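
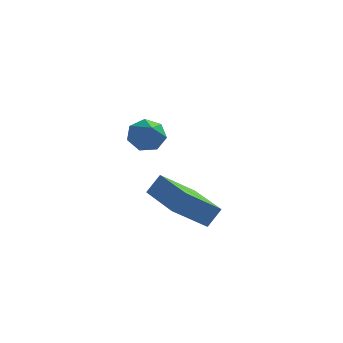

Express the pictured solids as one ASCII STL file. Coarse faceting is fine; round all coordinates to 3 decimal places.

solid 
facet normal -0.197 0.690 -0.696
outer loop
vertex 0.479 -0.645 2.987
vertex -0.235 -0.715 3.12
vertex 0.244 -0.262 3.433
endloop
endfacet
facet normal 0.913 0.101 0.394
outer loop
vertex 0.479 -0.645 2.987
vertex 0.244 -0.262 3.433
vertex 0.075 -1.805 4.22
endloop
endfacet
facet normal -0.198 0.690 -0.696
outer loop
vertex 0.244 -0.262 3.433
vertex -0.235 -0.715 3.12
vertex -0.352 -0.22 3.644
endloop
endfacet
facet normal 0.331 0.400 0.855
outer loop
vertex 0.244 -0.262 3.433
vertex -0.352 -0.22 3.644
vertex 0.075 -1.805 4.22
endloop
endfacet
facet normal -0.196 0.691 -0.696
outer loop
vertex -0.352 -0.22 3.644
vertex -0.235 -0.715 3.12
vertex -0.86 -0.55 3.46
endloop
endfacet
facet normal -0.445 0.198 0.874
outer loop
vertex -0.352 -0.22 3.644
vertex -0.86 -0.55 3.46
vertex 0.075 -1.805 4.22
endloop
endfacet
facet normal -0.196 0.691 -0.696
outer loop
vertex -0.86 -0.55 3.46
vertex -0.235 -0.715 3.12
vertex -0.898 -1.004 3.02
endloop
endfacet
facet normal -0.828 -0.353 0.436
outer loop
vertex -0.86 -0.55 3.46
vertex -0.898 -1.004 3.02
vertex 0.075 -1.805 4.22
endloop
endfacet
facet normal -0.196 0.691 -0.696
outer loop
vertex -0.898 -1.004 3.02
vertex -0.235 -0.715 3.12
vertex -0.437 -1.241 2.655
endloop
endfacet
facet normal -0.532 -0.837 -0.128
outer loop
vertex -0.898 -1.004 3.02
vertex -0.437 -1.241 2.655
vertex 0.075 -1.805 4.22
endloop
endfacet
facet normal -0.196 0.691 -0.696
outer loop
vertex -0.437 -1.241 2.655
vertex -0.235 -0.715 3.12
vertex 0.176 -1.081 2.641
endloop
endfacet
facet normal 0.224 -0.891 -0.394
outer loop
vertex -0.437 -1.241 2.655
vertex 0.176 -1.081 2.641
vertex 0.075 -1.805 4.22
endloop
endfacet
facet normal -0.197 0.690 -0.696
outer loop
vertex 0.176 -1.081 2.641
vertex -0.235 -0.715 3.12
vertex 0.479 -0.645 2.987
endloop
endfacet
facet normal 0.866 -0.473 -0.162
outer loop
vertex 0.176 -1.081 2.641
vertex 0.479 -0.645 2.987
vertex 0.075 -1.805 4.22
endloop
endfacet
facet normal -0.510 0.845 -0.159
outer loop
vertex 0.098 0.727 0.027
vertex 1.345 1.26 -1.142
vertex -0.371 0.315 -0.661
endloop
endfacet
facet normal -0.696 -0.298 0.653
outer loop
vertex 0.735 -1.52 -0.318
vertex 0.098 0.727 0.027
vertex -0.371 0.315 -0.661
endloop
endfacet
facet normal -0.510 0.846 -0.158
outer loop
vertex -0.371 0.315 -0.661
vertex 1.345 1.26 -1.142
vertex 0.875 0.848 -1.831
endloop
endfacet
facet normal -0.506 -0.443 -0.740
outer loop
vertex 0.875 0.848 -1.831
vertex 0.735 -1.52 -0.318
vertex -0.371 0.315 -0.661
endloop
endfacet
facet normal 0.505 0.443 0.741
outer loop
vertex 0.098 0.727 0.027
vertex 2.451 -0.575 -0.799
vertex 1.345 1.26 -1.142
endloop
endfacet
facet normal -0.696 -0.298 0.653
outer loop
vertex 1.205 -1.108 0.371
vertex 0.098 0.727 0.027
vertex 0.735 -1.52 -0.318
endloop
endfacet
facet normal 0.505 0.444 0.740
outer loop
vertex 1.205 -1.108 0.371
vertex 2.451 -0.575 -0.799
vertex 0.098 0.727 0.027
endloop
endfacet
facet normal 0.696 0.298 -0.653
outer loop
vertex 1.345 1.26 -1.142
vertex 2.451 -0.575 -0.799
vertex 0.875 0.848 -1.831
endloop
endfacet
facet normal -0.505 -0.443 -0.741
outer loop
vertex 1.982 -0.987 -1.487
vertex 0.735 -1.52 -0.318
vertex 0.875 0.848 -1.831
endloop
endfacet
facet normal 0.696 0.298 -0.653
outer loop
vertex 0.875 0.848 -1.831
vertex 2.451 -0.575 -0.799
vertex 1.982 -0.987 -1.487
endloop
endfacet
facet normal 0.510 -0.846 0.158
outer loop
vertex 1.982 -0.987 -1.487
vertex 1.205 -1.108 0.371
vertex 0.735 -1.52 -0.318
endloop
endfacet
facet normal 0.510 -0.845 0.158
outer loop
vertex 2.451 -0.575 -0.799
vertex 1.205 -1.108 0.371
vertex 1.982 -0.987 -1.487
endloop
endfacet

endsolid


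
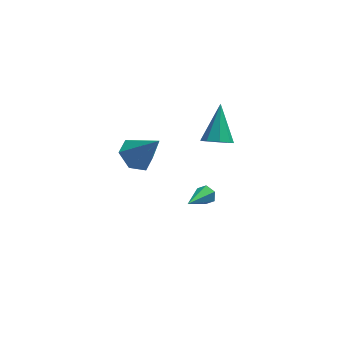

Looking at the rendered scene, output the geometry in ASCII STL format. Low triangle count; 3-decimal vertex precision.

solid 
facet normal -0.538 0.286 -0.793
outer loop
vertex -0.634 -3.343 2.549
vertex -1.017 -2.685 3.047
vertex -0.25 -2.519 2.586
endloop
endfacet
facet normal 0.882 -0.400 -0.248
outer loop
vertex -0.634 -3.343 2.549
vertex -0.25 -2.519 2.586
vertex -0.023 -3.215 4.513
endloop
endfacet
facet normal -0.538 0.286 -0.793
outer loop
vertex -0.25 -2.519 2.586
vertex -1.017 -2.685 3.047
vertex -0.634 -1.861 3.084
endloop
endfacet
facet normal 0.882 0.466 0.064
outer loop
vertex -0.25 -2.519 2.586
vertex -0.634 -1.861 3.084
vertex -0.023 -3.215 4.513
endloop
endfacet
facet normal -0.538 0.286 -0.793
outer loop
vertex -0.634 -1.861 3.084
vertex -1.017 -2.685 3.047
vertex -1.401 -2.027 3.544
endloop
endfacet
facet normal 0.211 0.753 0.623
outer loop
vertex -0.634 -1.861 3.084
vertex -1.401 -2.027 3.544
vertex -0.023 -3.215 4.513
endloop
endfacet
facet normal -0.537 0.286 -0.794
outer loop
vertex -1.401 -2.027 3.544
vertex -1.017 -2.685 3.047
vertex -1.785 -2.851 3.507
endloop
endfacet
facet normal -0.461 0.176 0.870
outer loop
vertex -1.401 -2.027 3.544
vertex -1.785 -2.851 3.507
vertex -0.023 -3.215 4.513
endloop
endfacet
facet normal -0.537 0.287 -0.793
outer loop
vertex -1.785 -2.851 3.507
vertex -1.017 -2.685 3.047
vertex -1.401 -3.509 3.009
endloop
endfacet
facet normal -0.461 -0.691 0.557
outer loop
vertex -1.785 -2.851 3.507
vertex -1.401 -3.509 3.009
vertex -0.023 -3.215 4.513
endloop
endfacet
facet normal -0.538 0.287 -0.793
outer loop
vertex -1.401 -3.509 3.009
vertex -1.017 -2.685 3.047
vertex -0.634 -3.343 2.549
endloop
endfacet
facet normal 0.211 -0.978 -0.002
outer loop
vertex -1.401 -3.509 3.009
vertex -0.634 -3.343 2.549
vertex -0.023 -3.215 4.513
endloop
endfacet
facet normal 0.595 0.700 -0.395
outer loop
vertex 2.831 -0.751 -2.279
vertex 2.435 -0.605 -2.616
vertex 2.479 -0.369 -2.132
endloop
endfacet
facet normal 0.296 -0.093 0.951
outer loop
vertex 2.831 -0.751 -2.279
vertex 2.479 -0.369 -2.132
vertex 1.425 -1.795 -1.944
endloop
endfacet
facet normal 0.595 0.700 -0.395
outer loop
vertex 2.479 -0.369 -2.132
vertex 2.435 -0.605 -2.616
vertex 2.083 -0.223 -2.469
endloop
endfacet
facet normal -0.476 0.451 0.755
outer loop
vertex 2.479 -0.369 -2.132
vertex 2.083 -0.223 -2.469
vertex 1.425 -1.795 -1.944
endloop
endfacet
facet normal 0.595 0.700 -0.395
outer loop
vertex 2.083 -0.223 -2.469
vertex 2.435 -0.605 -2.616
vertex 2.039 -0.458 -2.952
endloop
endfacet
facet normal -0.929 0.359 -0.090
outer loop
vertex 2.083 -0.223 -2.469
vertex 2.039 -0.458 -2.952
vertex 1.425 -1.795 -1.944
endloop
endfacet
facet normal 0.595 0.700 -0.395
outer loop
vertex 2.039 -0.458 -2.952
vertex 2.435 -0.605 -2.616
vertex 2.391 -0.841 -3.1
endloop
endfacet
facet normal -0.613 -0.277 -0.740
outer loop
vertex 2.039 -0.458 -2.952
vertex 2.391 -0.841 -3.1
vertex 1.425 -1.795 -1.944
endloop
endfacet
facet normal 0.595 0.700 -0.395
outer loop
vertex 2.391 -0.841 -3.1
vertex 2.435 -0.605 -2.616
vertex 2.787 -0.987 -2.763
endloop
endfacet
facet normal 0.160 -0.823 -0.545
outer loop
vertex 2.391 -0.841 -3.1
vertex 2.787 -0.987 -2.763
vertex 1.425 -1.795 -1.944
endloop
endfacet
facet normal 0.595 0.700 -0.395
outer loop
vertex 2.787 -0.987 -2.763
vertex 2.435 -0.605 -2.616
vertex 2.831 -0.751 -2.279
endloop
endfacet
facet normal 0.614 -0.730 0.300
outer loop
vertex 2.787 -0.987 -2.763
vertex 2.831 -0.751 -2.279
vertex 1.425 -1.795 -1.944
endloop
endfacet
facet normal -0.170 -0.706 -0.688
outer loop
vertex 3.414 -1.393 2.13
vertex 2.865 -0.954 1.815
vertex 3.623 -1.035 1.711
endloop
endfacet
facet normal 0.924 -0.114 0.364
outer loop
vertex 3.414 -1.393 2.13
vertex 3.623 -1.035 1.711
vertex 3.215 0.494 3.225
endloop
endfacet
facet normal -0.170 -0.706 -0.688
outer loop
vertex 3.623 -1.035 1.711
vertex 2.865 -0.954 1.815
vertex 3.389 -0.63 1.353
endloop
endfacet
facet normal 0.908 0.391 -0.151
outer loop
vertex 3.623 -1.035 1.711
vertex 3.389 -0.63 1.353
vertex 3.215 0.494 3.225
endloop
endfacet
facet normal -0.171 -0.705 -0.688
outer loop
vertex 3.389 -0.63 1.353
vertex 2.865 -0.954 1.815
vertex 2.847 -0.414 1.266
endloop
endfacet
facet normal 0.392 0.804 -0.446
outer loop
vertex 3.389 -0.63 1.353
vertex 2.847 -0.414 1.266
vertex 3.215 0.494 3.225
endloop
endfacet
facet normal -0.172 -0.705 -0.688
outer loop
vertex 2.847 -0.414 1.266
vertex 2.865 -0.954 1.815
vertex 2.316 -0.514 1.501
endloop
endfacet
facet normal -0.320 0.881 -0.348
outer loop
vertex 2.847 -0.414 1.266
vertex 2.316 -0.514 1.501
vertex 3.215 0.494 3.225
endloop
endfacet
facet normal -0.171 -0.705 -0.688
outer loop
vertex 2.316 -0.514 1.501
vertex 2.865 -0.954 1.815
vertex 2.106 -0.872 1.92
endloop
endfacet
facet normal -0.812 0.577 0.086
outer loop
vertex 2.316 -0.514 1.501
vertex 2.106 -0.872 1.92
vertex 3.215 0.494 3.225
endloop
endfacet
facet normal -0.171 -0.706 -0.687
outer loop
vertex 2.106 -0.872 1.92
vertex 2.865 -0.954 1.815
vertex 2.341 -1.277 2.278
endloop
endfacet
facet normal -0.795 0.071 0.602
outer loop
vertex 2.106 -0.872 1.92
vertex 2.341 -1.277 2.278
vertex 3.215 0.494 3.225
endloop
endfacet
facet normal -0.172 -0.706 -0.687
outer loop
vertex 2.341 -1.277 2.278
vertex 2.865 -0.954 1.815
vertex 2.882 -1.493 2.365
endloop
endfacet
facet normal -0.281 -0.341 0.897
outer loop
vertex 2.341 -1.277 2.278
vertex 2.882 -1.493 2.365
vertex 3.215 0.494 3.225
endloop
endfacet
facet normal -0.171 -0.706 -0.687
outer loop
vertex 2.882 -1.493 2.365
vertex 2.865 -0.954 1.815
vertex 3.414 -1.393 2.13
endloop
endfacet
facet normal 0.432 -0.418 0.799
outer loop
vertex 2.882 -1.493 2.365
vertex 3.414 -1.393 2.13
vertex 3.215 0.494 3.225
endloop
endfacet

endsolid


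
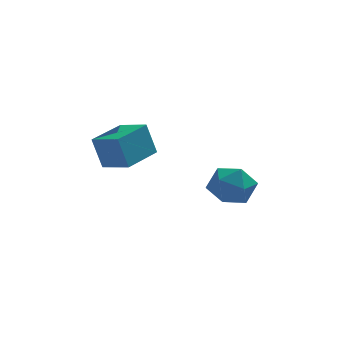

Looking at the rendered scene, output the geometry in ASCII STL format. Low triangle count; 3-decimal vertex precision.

solid 
facet normal -0.823 -0.567 0.030
outer loop
vertex 2.238 1.651 -0.339
vertex 2.895 0.677 -0.703
vertex 2.77 0.922 0.496
endloop
endfacet
facet normal -0.858 -0.040 0.512
outer loop
vertex 2.238 1.651 -0.339
vertex 2.77 0.922 0.496
vertex 2.798 2.143 0.639
endloop
endfacet
facet normal -0.798 0.580 0.165
outer loop
vertex 2.238 1.651 -0.339
vertex 2.798 2.143 0.639
vertex 2.939 2.653 -0.471
endloop
endfacet
facet normal -0.726 0.438 -0.530
outer loop
vertex 2.238 1.651 -0.339
vertex 2.939 2.653 -0.471
vertex 2.999 1.747 -1.301
endloop
endfacet
facet normal -0.742 -0.271 -0.614
outer loop
vertex 2.238 1.651 -0.339
vertex 2.999 1.747 -1.301
vertex 2.895 0.677 -0.703
endloop
endfacet
facet normal -0.299 -0.104 0.949
outer loop
vertex 2.798 2.143 0.639
vertex 2.77 0.922 0.496
vertex 3.801 1.473 0.881
endloop
endfacet
facet normal -0.242 -0.955 0.170
outer loop
vertex 2.77 0.922 0.496
vertex 2.895 0.677 -0.703
vertex 3.861 0.567 0.051
endloop
endfacet
facet normal -0.108 -0.477 -0.872
outer loop
vertex 2.895 0.677 -0.703
vertex 2.999 1.747 -1.301
vertex 4.002 1.077 -1.059
endloop
endfacet
facet normal -0.083 0.670 -0.738
outer loop
vertex 2.999 1.747 -1.301
vertex 2.939 2.653 -0.471
vertex 4.03 2.298 -0.916
endloop
endfacet
facet normal -0.200 0.900 0.388
outer loop
vertex 2.939 2.653 -0.471
vertex 2.798 2.143 0.639
vertex 3.905 2.543 0.283
endloop
endfacet
facet normal 0.726 -0.438 0.530
outer loop
vertex 4.562 1.569 -0.081
vertex 3.801 1.473 0.881
vertex 3.861 0.567 0.051
endloop
endfacet
facet normal 0.798 -0.580 -0.165
outer loop
vertex 4.562 1.569 -0.081
vertex 3.861 0.567 0.051
vertex 4.002 1.077 -1.059
endloop
endfacet
facet normal 0.858 0.040 -0.512
outer loop
vertex 4.562 1.569 -0.081
vertex 4.002 1.077 -1.059
vertex 4.03 2.298 -0.916
endloop
endfacet
facet normal 0.823 0.567 -0.030
outer loop
vertex 4.562 1.569 -0.081
vertex 4.03 2.298 -0.916
vertex 3.905 2.543 0.283
endloop
endfacet
facet normal 0.742 0.271 0.614
outer loop
vertex 4.562 1.569 -0.081
vertex 3.905 2.543 0.283
vertex 3.801 1.473 0.881
endloop
endfacet
facet normal 0.083 -0.670 0.738
outer loop
vertex 3.861 0.567 0.051
vertex 3.801 1.473 0.881
vertex 2.77 0.922 0.496
endloop
endfacet
facet normal 0.200 -0.900 -0.388
outer loop
vertex 4.002 1.077 -1.059
vertex 3.861 0.567 0.051
vertex 2.895 0.677 -0.703
endloop
endfacet
facet normal 0.299 0.104 -0.949
outer loop
vertex 4.03 2.298 -0.916
vertex 4.002 1.077 -1.059
vertex 2.999 1.747 -1.301
endloop
endfacet
facet normal 0.242 0.955 -0.170
outer loop
vertex 3.905 2.543 0.283
vertex 4.03 2.298 -0.916
vertex 2.939 2.653 -0.471
endloop
endfacet
facet normal 0.108 0.477 0.872
outer loop
vertex 3.801 1.473 0.881
vertex 3.905 2.543 0.283
vertex 2.798 2.143 0.639
endloop
endfacet
facet normal -0.723 0.636 -0.269
outer loop
vertex -2.799 0.431 3.309
vertex -1.52 1.969 3.51
vertex -2.347 0.265 1.699
endloop
endfacet
facet normal -0.636 -0.765 -0.100
outer loop
vertex -1.24 -0.709 2.11
vertex -2.799 0.431 3.309
vertex -2.347 0.265 1.699
endloop
endfacet
facet normal -0.723 0.637 -0.269
outer loop
vertex -2.347 0.265 1.699
vertex -1.52 1.969 3.51
vertex -1.067 1.803 1.9
endloop
endfacet
facet normal 0.269 -0.099 -0.958
outer loop
vertex -1.067 1.803 1.9
vertex -1.24 -0.709 2.11
vertex -2.347 0.265 1.699
endloop
endfacet
facet normal -0.269 0.099 0.958
outer loop
vertex -2.799 0.431 3.309
vertex -0.413 0.995 3.921
vertex -1.52 1.969 3.51
endloop
endfacet
facet normal -0.636 -0.765 -0.100
outer loop
vertex -1.693 -0.543 3.72
vertex -2.799 0.431 3.309
vertex -1.24 -0.709 2.11
endloop
endfacet
facet normal -0.269 0.099 0.958
outer loop
vertex -1.693 -0.543 3.72
vertex -0.413 0.995 3.921
vertex -2.799 0.431 3.309
endloop
endfacet
facet normal 0.636 0.765 0.100
outer loop
vertex -1.52 1.969 3.51
vertex -0.413 0.995 3.921
vertex -1.067 1.803 1.9
endloop
endfacet
facet normal 0.269 -0.099 -0.958
outer loop
vertex 0.039 0.829 2.311
vertex -1.24 -0.709 2.11
vertex -1.067 1.803 1.9
endloop
endfacet
facet normal 0.636 0.765 0.100
outer loop
vertex -1.067 1.803 1.9
vertex -0.413 0.995 3.921
vertex 0.039 0.829 2.311
endloop
endfacet
facet normal 0.723 -0.636 0.269
outer loop
vertex 0.039 0.829 2.311
vertex -1.693 -0.543 3.72
vertex -1.24 -0.709 2.11
endloop
endfacet
facet normal 0.723 -0.637 0.269
outer loop
vertex -0.413 0.995 3.921
vertex -1.693 -0.543 3.72
vertex 0.039 0.829 2.311
endloop
endfacet

endsolid


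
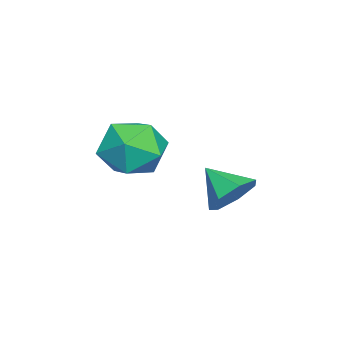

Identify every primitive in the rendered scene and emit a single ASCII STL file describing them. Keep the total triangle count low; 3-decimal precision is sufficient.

solid 
facet normal -0.638 0.532 -0.557
outer loop
vertex 2.796 -1.685 1.372
vertex 1.915 -2.393 1.704
vertex 2.167 -1.431 2.335
endloop
endfacet
facet normal -0.105 0.943 -0.317
outer loop
vertex 2.796 -1.685 1.372
vertex 2.167 -1.431 2.335
vertex 3.337 -1.298 2.344
endloop
endfacet
facet normal 0.510 0.663 -0.548
outer loop
vertex 2.796 -1.685 1.372
vertex 3.337 -1.298 2.344
vertex 3.808 -2.177 1.719
endloop
endfacet
facet normal 0.357 0.079 -0.931
outer loop
vertex 2.796 -1.685 1.372
vertex 3.808 -2.177 1.719
vertex 2.929 -2.855 1.324
endloop
endfacet
facet normal -0.352 -0.002 -0.936
outer loop
vertex 2.796 -1.685 1.372
vertex 2.929 -2.855 1.324
vertex 1.915 -2.393 1.704
endloop
endfacet
facet normal -0.107 0.913 0.395
outer loop
vertex 3.337 -1.298 2.344
vertex 2.167 -1.431 2.335
vertex 2.791 -1.765 3.276
endloop
endfacet
facet normal -0.969 0.248 0.008
outer loop
vertex 2.167 -1.431 2.335
vertex 1.915 -2.393 1.704
vertex 1.912 -2.443 2.881
endloop
endfacet
facet normal -0.507 -0.615 -0.605
outer loop
vertex 1.915 -2.393 1.704
vertex 2.929 -2.855 1.324
vertex 2.383 -3.322 2.256
endloop
endfacet
facet normal 0.641 -0.483 -0.596
outer loop
vertex 2.929 -2.855 1.324
vertex 3.808 -2.177 1.719
vertex 3.553 -3.189 2.265
endloop
endfacet
facet normal 0.888 0.460 0.022
outer loop
vertex 3.808 -2.177 1.719
vertex 3.337 -1.298 2.344
vertex 3.805 -2.227 2.896
endloop
endfacet
facet normal -0.357 -0.079 0.931
outer loop
vertex 2.924 -2.935 3.228
vertex 2.791 -1.765 3.276
vertex 1.912 -2.443 2.881
endloop
endfacet
facet normal -0.510 -0.663 0.548
outer loop
vertex 2.924 -2.935 3.228
vertex 1.912 -2.443 2.881
vertex 2.383 -3.322 2.256
endloop
endfacet
facet normal 0.105 -0.943 0.317
outer loop
vertex 2.924 -2.935 3.228
vertex 2.383 -3.322 2.256
vertex 3.553 -3.189 2.265
endloop
endfacet
facet normal 0.638 -0.532 0.557
outer loop
vertex 2.924 -2.935 3.228
vertex 3.553 -3.189 2.265
vertex 3.805 -2.227 2.896
endloop
endfacet
facet normal 0.352 0.002 0.936
outer loop
vertex 2.924 -2.935 3.228
vertex 3.805 -2.227 2.896
vertex 2.791 -1.765 3.276
endloop
endfacet
facet normal -0.641 0.483 0.596
outer loop
vertex 1.912 -2.443 2.881
vertex 2.791 -1.765 3.276
vertex 2.167 -1.431 2.335
endloop
endfacet
facet normal -0.888 -0.460 -0.022
outer loop
vertex 2.383 -3.322 2.256
vertex 1.912 -2.443 2.881
vertex 1.915 -2.393 1.704
endloop
endfacet
facet normal 0.107 -0.913 -0.395
outer loop
vertex 3.553 -3.189 2.265
vertex 2.383 -3.322 2.256
vertex 2.929 -2.855 1.324
endloop
endfacet
facet normal 0.969 -0.248 -0.008
outer loop
vertex 3.805 -2.227 2.896
vertex 3.553 -3.189 2.265
vertex 3.808 -2.177 1.719
endloop
endfacet
facet normal 0.507 0.615 0.605
outer loop
vertex 2.791 -1.765 3.276
vertex 3.805 -2.227 2.896
vertex 3.337 -1.298 2.344
endloop
endfacet
facet normal 0.344 0.737 -0.582
outer loop
vertex 4.282 0.687 1.329
vertex 3.457 0.896 1.106
vertex 3.939 1.201 1.777
endloop
endfacet
facet normal 0.529 -0.329 0.782
outer loop
vertex 4.282 0.687 1.329
vertex 3.939 1.201 1.777
vertex 3.003 -0.076 1.874
endloop
endfacet
facet normal 0.344 0.737 -0.582
outer loop
vertex 3.939 1.201 1.777
vertex 3.457 0.896 1.106
vertex 3.233 1.486 1.72
endloop
endfacet
facet normal -0.038 0.104 0.994
outer loop
vertex 3.939 1.201 1.777
vertex 3.233 1.486 1.72
vertex 3.003 -0.076 1.874
endloop
endfacet
facet normal 0.344 0.737 -0.582
outer loop
vertex 3.233 1.486 1.72
vertex 3.457 0.896 1.106
vertex 2.696 1.327 1.201
endloop
endfacet
facet normal -0.710 0.172 0.682
outer loop
vertex 3.233 1.486 1.72
vertex 2.696 1.327 1.201
vertex 3.003 -0.076 1.874
endloop
endfacet
facet normal 0.345 0.737 -0.581
outer loop
vertex 2.696 1.327 1.201
vertex 3.457 0.896 1.106
vertex 2.732 0.844 0.61
endloop
endfacet
facet normal -0.981 -0.175 0.083
outer loop
vertex 2.696 1.327 1.201
vertex 2.732 0.844 0.61
vertex 3.003 -0.076 1.874
endloop
endfacet
facet normal 0.344 0.738 -0.581
outer loop
vertex 2.732 0.844 0.61
vertex 3.457 0.896 1.106
vertex 3.315 0.401 0.393
endloop
endfacet
facet normal -0.646 -0.677 -0.354
outer loop
vertex 2.732 0.844 0.61
vertex 3.315 0.401 0.393
vertex 3.003 -0.076 1.874
endloop
endfacet
facet normal 0.344 0.738 -0.581
outer loop
vertex 3.315 0.401 0.393
vertex 3.457 0.896 1.106
vertex 4.005 0.331 0.713
endloop
endfacet
facet normal 0.042 -0.954 -0.298
outer loop
vertex 3.315 0.401 0.393
vertex 4.005 0.331 0.713
vertex 3.003 -0.076 1.874
endloop
endfacet
facet normal 0.344 0.738 -0.581
outer loop
vertex 4.005 0.331 0.713
vertex 3.457 0.896 1.106
vertex 4.282 0.687 1.329
endloop
endfacet
facet normal 0.565 -0.799 0.208
outer loop
vertex 4.005 0.331 0.713
vertex 4.282 0.687 1.329
vertex 3.003 -0.076 1.874
endloop
endfacet

endsolid


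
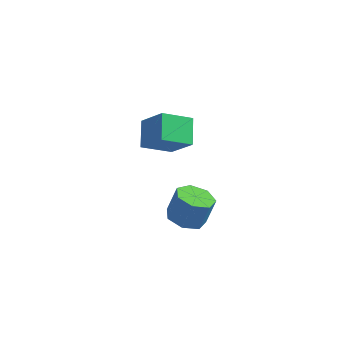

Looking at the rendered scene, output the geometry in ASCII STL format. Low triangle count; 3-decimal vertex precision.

solid 
facet normal -0.234 -0.275 -0.932
outer loop
vertex 4.255 2.137 -2.849
vertex 3.331 1.82 -2.523
vertex 3.605 2.751 -2.867
endloop
endfacet
facet normal 0.646 0.673 -0.361
outer loop
vertex 4.255 2.137 -2.849
vertex 3.605 2.751 -2.867
vertex 4.613 2.558 -1.423
endloop
endfacet
facet normal 0.646 0.673 -0.361
outer loop
vertex 4.613 2.558 -1.423
vertex 3.605 2.751 -2.867
vertex 3.964 3.172 -1.44
endloop
endfacet
facet normal 0.235 0.274 0.933
outer loop
vertex 4.613 2.558 -1.423
vertex 3.964 3.172 -1.44
vertex 3.689 2.24 -1.097
endloop
endfacet
facet normal -0.234 -0.276 -0.932
outer loop
vertex 3.605 2.751 -2.867
vertex 3.331 1.82 -2.523
vertex 2.749 2.663 -2.626
endloop
endfacet
facet normal -0.166 0.956 -0.240
outer loop
vertex 3.605 2.751 -2.867
vertex 2.749 2.663 -2.626
vertex 3.964 3.172 -1.44
endloop
endfacet
facet normal -0.166 0.956 -0.240
outer loop
vertex 3.964 3.172 -1.44
vertex 2.749 2.663 -2.626
vertex 3.108 3.084 -1.199
endloop
endfacet
facet normal 0.234 0.274 0.933
outer loop
vertex 3.964 3.172 -1.44
vertex 3.108 3.084 -1.199
vertex 3.689 2.24 -1.097
endloop
endfacet
facet normal -0.234 -0.275 -0.933
outer loop
vertex 2.749 2.663 -2.626
vertex 3.331 1.82 -2.523
vertex 2.331 1.94 -2.308
endloop
endfacet
facet normal -0.852 0.520 0.061
outer loop
vertex 2.749 2.663 -2.626
vertex 2.331 1.94 -2.308
vertex 3.108 3.084 -1.199
endloop
endfacet
facet normal -0.852 0.520 0.060
outer loop
vertex 3.108 3.084 -1.199
vertex 2.331 1.94 -2.308
vertex 2.689 2.361 -0.881
endloop
endfacet
facet normal 0.235 0.274 0.933
outer loop
vertex 3.108 3.084 -1.199
vertex 2.689 2.361 -0.881
vertex 3.689 2.24 -1.097
endloop
endfacet
facet normal -0.234 -0.275 -0.933
outer loop
vertex 2.331 1.94 -2.308
vertex 3.331 1.82 -2.523
vertex 2.666 1.127 -2.152
endloop
endfacet
facet normal -0.897 -0.309 0.316
outer loop
vertex 2.331 1.94 -2.308
vertex 2.666 1.127 -2.152
vertex 2.689 2.361 -0.881
endloop
endfacet
facet normal -0.897 -0.309 0.316
outer loop
vertex 2.689 2.361 -0.881
vertex 2.666 1.127 -2.152
vertex 3.024 1.547 -0.725
endloop
endfacet
facet normal 0.235 0.275 0.932
outer loop
vertex 2.689 2.361 -0.881
vertex 3.024 1.547 -0.725
vertex 3.689 2.24 -1.097
endloop
endfacet
facet normal -0.235 -0.274 -0.933
outer loop
vertex 2.666 1.127 -2.152
vertex 3.331 1.82 -2.523
vertex 3.501 0.834 -2.276
endloop
endfacet
facet normal -0.268 -0.904 0.333
outer loop
vertex 2.666 1.127 -2.152
vertex 3.501 0.834 -2.276
vertex 3.024 1.547 -0.725
endloop
endfacet
facet normal -0.266 -0.904 0.334
outer loop
vertex 3.024 1.547 -0.725
vertex 3.501 0.834 -2.276
vertex 3.86 1.255 -0.849
endloop
endfacet
facet normal 0.234 0.275 0.932
outer loop
vertex 3.024 1.547 -0.725
vertex 3.86 1.255 -0.849
vertex 3.689 2.24 -1.097
endloop
endfacet
facet normal -0.235 -0.274 -0.933
outer loop
vertex 3.501 0.834 -2.276
vertex 3.331 1.82 -2.523
vertex 4.208 1.284 -2.586
endloop
endfacet
facet normal 0.565 -0.819 0.100
outer loop
vertex 3.501 0.834 -2.276
vertex 4.208 1.284 -2.586
vertex 3.86 1.255 -0.849
endloop
endfacet
facet normal 0.565 -0.819 0.100
outer loop
vertex 3.86 1.255 -0.849
vertex 4.208 1.284 -2.586
vertex 4.567 1.705 -1.159
endloop
endfacet
facet normal 0.234 0.275 0.933
outer loop
vertex 3.86 1.255 -0.849
vertex 4.567 1.705 -1.159
vertex 3.689 2.24 -1.097
endloop
endfacet
facet normal -0.235 -0.275 -0.932
outer loop
vertex 4.208 1.284 -2.586
vertex 3.331 1.82 -2.523
vertex 4.255 2.137 -2.849
endloop
endfacet
facet normal 0.971 -0.118 -0.209
outer loop
vertex 4.208 1.284 -2.586
vertex 4.255 2.137 -2.849
vertex 4.567 1.705 -1.159
endloop
endfacet
facet normal 0.971 -0.117 -0.209
outer loop
vertex 4.567 1.705 -1.159
vertex 4.255 2.137 -2.849
vertex 4.613 2.558 -1.423
endloop
endfacet
facet normal 0.234 0.276 0.932
outer loop
vertex 4.567 1.705 -1.159
vertex 4.613 2.558 -1.423
vertex 3.689 2.24 -1.097
endloop
endfacet
facet normal -0.712 -0.527 0.465
outer loop
vertex 2.492 0.803 4.291
vertex 2.071 2.04 5.049
vertex 1.299 1.224 2.941
endloop
endfacet
facet normal 0.279 -0.819 -0.502
outer loop
vertex 2.509 2.12 2.151
vertex 2.492 0.803 4.291
vertex 1.299 1.224 2.941
endloop
endfacet
facet normal -0.712 -0.527 0.465
outer loop
vertex 1.299 1.224 2.941
vertex 2.071 2.04 5.049
vertex 0.878 2.461 3.698
endloop
endfacet
facet normal -0.645 0.227 -0.730
outer loop
vertex 0.878 2.461 3.698
vertex 2.509 2.12 2.151
vertex 1.299 1.224 2.941
endloop
endfacet
facet normal 0.645 -0.228 0.730
outer loop
vertex 2.492 0.803 4.291
vertex 3.281 2.936 4.259
vertex 2.071 2.04 5.049
endloop
endfacet
facet normal 0.279 -0.819 -0.502
outer loop
vertex 3.702 1.699 3.502
vertex 2.492 0.803 4.291
vertex 2.509 2.12 2.151
endloop
endfacet
facet normal 0.644 -0.227 0.730
outer loop
vertex 3.702 1.699 3.502
vertex 3.281 2.936 4.259
vertex 2.492 0.803 4.291
endloop
endfacet
facet normal -0.279 0.819 0.502
outer loop
vertex 2.071 2.04 5.049
vertex 3.281 2.936 4.259
vertex 0.878 2.461 3.698
endloop
endfacet
facet normal -0.645 0.228 -0.730
outer loop
vertex 2.088 3.357 2.909
vertex 2.509 2.12 2.151
vertex 0.878 2.461 3.698
endloop
endfacet
facet normal -0.279 0.819 0.502
outer loop
vertex 0.878 2.461 3.698
vertex 3.281 2.936 4.259
vertex 2.088 3.357 2.909
endloop
endfacet
facet normal 0.712 0.527 -0.464
outer loop
vertex 2.088 3.357 2.909
vertex 3.702 1.699 3.502
vertex 2.509 2.12 2.151
endloop
endfacet
facet normal 0.712 0.527 -0.465
outer loop
vertex 3.281 2.936 4.259
vertex 3.702 1.699 3.502
vertex 2.088 3.357 2.909
endloop
endfacet

endsolid


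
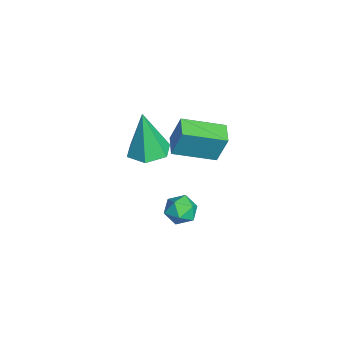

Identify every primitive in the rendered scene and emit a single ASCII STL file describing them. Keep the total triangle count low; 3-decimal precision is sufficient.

solid 
facet normal 0.078 0.099 -0.992
outer loop
vertex 3.498 -1.203 1.65
vertex 2.66 -1.018 1.603
vertex 3.234 -0.387 1.711
endloop
endfacet
facet normal 0.865 0.247 0.437
outer loop
vertex 3.498 -1.203 1.65
vertex 3.234 -0.387 1.711
vertex 2.5 -1.222 3.637
endloop
endfacet
facet normal 0.077 0.099 -0.992
outer loop
vertex 3.234 -0.387 1.711
vertex 2.66 -1.018 1.603
vertex 2.395 -0.202 1.664
endloop
endfacet
facet normal 0.169 0.879 0.446
outer loop
vertex 3.234 -0.387 1.711
vertex 2.395 -0.202 1.664
vertex 2.5 -1.222 3.637
endloop
endfacet
facet normal 0.077 0.099 -0.992
outer loop
vertex 2.395 -0.202 1.664
vertex 2.66 -1.018 1.603
vertex 1.821 -0.833 1.556
endloop
endfacet
facet normal -0.722 0.598 0.347
outer loop
vertex 2.395 -0.202 1.664
vertex 1.821 -0.833 1.556
vertex 2.5 -1.222 3.637
endloop
endfacet
facet normal 0.077 0.099 -0.992
outer loop
vertex 1.821 -0.833 1.556
vertex 2.66 -1.018 1.603
vertex 2.086 -1.649 1.495
endloop
endfacet
facet normal -0.918 -0.316 0.240
outer loop
vertex 1.821 -0.833 1.556
vertex 2.086 -1.649 1.495
vertex 2.5 -1.222 3.637
endloop
endfacet
facet normal 0.078 0.099 -0.992
outer loop
vertex 2.086 -1.649 1.495
vertex 2.66 -1.018 1.603
vertex 2.924 -1.834 1.542
endloop
endfacet
facet normal -0.222 -0.947 0.232
outer loop
vertex 2.086 -1.649 1.495
vertex 2.924 -1.834 1.542
vertex 2.5 -1.222 3.637
endloop
endfacet
facet normal 0.078 0.099 -0.992
outer loop
vertex 2.924 -1.834 1.542
vertex 2.66 -1.018 1.603
vertex 3.498 -1.203 1.65
endloop
endfacet
facet normal 0.670 -0.666 0.330
outer loop
vertex 2.924 -1.834 1.542
vertex 3.498 -1.203 1.65
vertex 2.5 -1.222 3.637
endloop
endfacet
facet normal -0.992 0.029 0.120
outer loop
vertex 3.311 0.117 3.974
vertex 3.297 1.778 3.455
vertex 3.15 -0.272 2.733
endloop
endfacet
facet normal 0.008 -0.954 0.298
outer loop
vertex 4.043 -0.298 2.625
vertex 3.311 0.117 3.974
vertex 3.15 -0.272 2.733
endloop
endfacet
facet normal -0.992 0.029 0.120
outer loop
vertex 3.15 -0.272 2.733
vertex 3.297 1.778 3.455
vertex 3.136 1.389 2.214
endloop
endfacet
facet normal -0.123 -0.297 -0.947
outer loop
vertex 3.136 1.389 2.214
vertex 4.043 -0.298 2.625
vertex 3.15 -0.272 2.733
endloop
endfacet
facet normal 0.123 0.297 0.947
outer loop
vertex 3.311 0.117 3.974
vertex 4.19 1.752 3.347
vertex 3.297 1.778 3.455
endloop
endfacet
facet normal 0.008 -0.954 0.298
outer loop
vertex 4.204 0.091 3.866
vertex 3.311 0.117 3.974
vertex 4.043 -0.298 2.625
endloop
endfacet
facet normal 0.123 0.297 0.947
outer loop
vertex 4.204 0.091 3.866
vertex 4.19 1.752 3.347
vertex 3.311 0.117 3.974
endloop
endfacet
facet normal -0.008 0.954 -0.298
outer loop
vertex 3.297 1.778 3.455
vertex 4.19 1.752 3.347
vertex 3.136 1.389 2.214
endloop
endfacet
facet normal -0.123 -0.297 -0.947
outer loop
vertex 4.029 1.363 2.106
vertex 4.043 -0.298 2.625
vertex 3.136 1.389 2.214
endloop
endfacet
facet normal -0.008 0.954 -0.298
outer loop
vertex 3.136 1.389 2.214
vertex 4.19 1.752 3.347
vertex 4.029 1.363 2.106
endloop
endfacet
facet normal 0.992 -0.029 -0.120
outer loop
vertex 4.029 1.363 2.106
vertex 4.204 0.091 3.866
vertex 4.043 -0.298 2.625
endloop
endfacet
facet normal 0.992 -0.029 -0.120
outer loop
vertex 4.19 1.752 3.347
vertex 4.204 0.091 3.866
vertex 4.029 1.363 2.106
endloop
endfacet
facet normal -0.769 0.602 0.213
outer loop
vertex 2.957 0.778 -1.64
vertex 2.503 0.236 -1.747
vertex 2.774 0.352 -1.096
endloop
endfacet
facet normal -0.182 0.803 0.568
outer loop
vertex 2.957 0.778 -1.64
vertex 2.774 0.352 -1.096
vertex 3.453 0.561 -1.174
endloop
endfacet
facet normal 0.328 0.940 0.089
outer loop
vertex 2.957 0.778 -1.64
vertex 3.453 0.561 -1.174
vertex 3.602 0.575 -1.873
endloop
endfacet
facet normal 0.057 0.826 -0.561
outer loop
vertex 2.957 0.778 -1.64
vertex 3.602 0.575 -1.873
vertex 3.014 0.375 -2.228
endloop
endfacet
facet normal -0.622 0.616 -0.483
outer loop
vertex 2.957 0.778 -1.64
vertex 3.014 0.375 -2.228
vertex 2.503 0.236 -1.747
endloop
endfacet
facet normal 0.033 0.253 0.967
outer loop
vertex 3.453 0.561 -1.174
vertex 2.774 0.352 -1.096
vertex 3.306 -0.115 -0.992
endloop
endfacet
facet normal -0.916 -0.071 0.394
outer loop
vertex 2.774 0.352 -1.096
vertex 2.503 0.236 -1.747
vertex 2.718 -0.315 -1.347
endloop
endfacet
facet normal -0.677 -0.050 -0.734
outer loop
vertex 2.503 0.236 -1.747
vertex 3.014 0.375 -2.228
vertex 2.867 -0.301 -2.046
endloop
endfacet
facet normal 0.421 0.288 -0.860
outer loop
vertex 3.014 0.375 -2.228
vertex 3.602 0.575 -1.873
vertex 3.546 -0.092 -2.124
endloop
endfacet
facet normal 0.859 0.475 0.193
outer loop
vertex 3.602 0.575 -1.873
vertex 3.453 0.561 -1.174
vertex 3.817 0.024 -1.473
endloop
endfacet
facet normal -0.057 -0.826 0.561
outer loop
vertex 3.363 -0.518 -1.58
vertex 3.306 -0.115 -0.992
vertex 2.718 -0.315 -1.347
endloop
endfacet
facet normal -0.328 -0.940 -0.089
outer loop
vertex 3.363 -0.518 -1.58
vertex 2.718 -0.315 -1.347
vertex 2.867 -0.301 -2.046
endloop
endfacet
facet normal 0.182 -0.803 -0.568
outer loop
vertex 3.363 -0.518 -1.58
vertex 2.867 -0.301 -2.046
vertex 3.546 -0.092 -2.124
endloop
endfacet
facet normal 0.769 -0.602 -0.213
outer loop
vertex 3.363 -0.518 -1.58
vertex 3.546 -0.092 -2.124
vertex 3.817 0.024 -1.473
endloop
endfacet
facet normal 0.622 -0.616 0.483
outer loop
vertex 3.363 -0.518 -1.58
vertex 3.817 0.024 -1.473
vertex 3.306 -0.115 -0.992
endloop
endfacet
facet normal -0.421 -0.288 0.860
outer loop
vertex 2.718 -0.315 -1.347
vertex 3.306 -0.115 -0.992
vertex 2.774 0.352 -1.096
endloop
endfacet
facet normal -0.859 -0.475 -0.193
outer loop
vertex 2.867 -0.301 -2.046
vertex 2.718 -0.315 -1.347
vertex 2.503 0.236 -1.747
endloop
endfacet
facet normal -0.033 -0.253 -0.967
outer loop
vertex 3.546 -0.092 -2.124
vertex 2.867 -0.301 -2.046
vertex 3.014 0.375 -2.228
endloop
endfacet
facet normal 0.916 0.071 -0.394
outer loop
vertex 3.817 0.024 -1.473
vertex 3.546 -0.092 -2.124
vertex 3.602 0.575 -1.873
endloop
endfacet
facet normal 0.677 0.050 0.734
outer loop
vertex 3.306 -0.115 -0.992
vertex 3.817 0.024 -1.473
vertex 3.453 0.561 -1.174
endloop
endfacet

endsolid


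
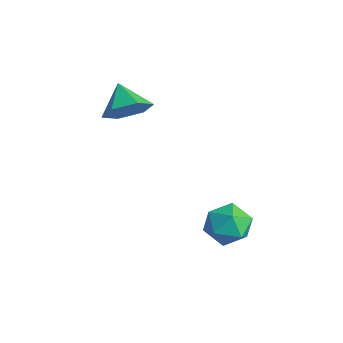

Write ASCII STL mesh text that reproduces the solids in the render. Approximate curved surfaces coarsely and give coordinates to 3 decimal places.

solid 
facet normal -0.794 -0.587 0.154
outer loop
vertex 2.861 -0.502 -1.964
vertex 3.299 -1.181 -2.293
vertex 3.338 -1.009 -1.438
endloop
endfacet
facet normal -0.768 -0.062 0.637
outer loop
vertex 2.861 -0.502 -1.964
vertex 3.338 -1.009 -1.438
vertex 3.351 -0.142 -1.338
endloop
endfacet
facet normal -0.778 0.560 0.287
outer loop
vertex 2.861 -0.502 -1.964
vertex 3.351 -0.142 -1.338
vertex 3.32 0.221 -2.13
endloop
endfacet
facet normal -0.809 0.419 -0.412
outer loop
vertex 2.861 -0.502 -1.964
vertex 3.32 0.221 -2.13
vertex 3.288 -0.421 -2.72
endloop
endfacet
facet normal -0.820 -0.289 -0.494
outer loop
vertex 2.861 -0.502 -1.964
vertex 3.288 -0.421 -2.72
vertex 3.299 -1.181 -2.293
endloop
endfacet
facet normal -0.146 -0.111 0.983
outer loop
vertex 3.351 -0.142 -1.338
vertex 3.338 -1.009 -1.438
vertex 4.092 -0.599 -1.28
endloop
endfacet
facet normal -0.188 -0.961 0.202
outer loop
vertex 3.338 -1.009 -1.438
vertex 3.299 -1.181 -2.293
vertex 4.06 -1.241 -1.87
endloop
endfacet
facet normal -0.229 -0.479 -0.847
outer loop
vertex 3.299 -1.181 -2.293
vertex 3.288 -0.421 -2.72
vertex 4.029 -0.878 -2.662
endloop
endfacet
facet normal -0.213 0.667 -0.714
outer loop
vertex 3.288 -0.421 -2.72
vertex 3.32 0.221 -2.13
vertex 4.042 -0.011 -2.562
endloop
endfacet
facet normal -0.161 0.895 0.416
outer loop
vertex 3.32 0.221 -2.13
vertex 3.351 -0.142 -1.338
vertex 4.081 0.161 -1.707
endloop
endfacet
facet normal 0.809 -0.419 0.412
outer loop
vertex 4.519 -0.518 -2.036
vertex 4.092 -0.599 -1.28
vertex 4.06 -1.241 -1.87
endloop
endfacet
facet normal 0.778 -0.560 -0.287
outer loop
vertex 4.519 -0.518 -2.036
vertex 4.06 -1.241 -1.87
vertex 4.029 -0.878 -2.662
endloop
endfacet
facet normal 0.768 0.062 -0.637
outer loop
vertex 4.519 -0.518 -2.036
vertex 4.029 -0.878 -2.662
vertex 4.042 -0.011 -2.562
endloop
endfacet
facet normal 0.794 0.587 -0.154
outer loop
vertex 4.519 -0.518 -2.036
vertex 4.042 -0.011 -2.562
vertex 4.081 0.161 -1.707
endloop
endfacet
facet normal 0.820 0.289 0.494
outer loop
vertex 4.519 -0.518 -2.036
vertex 4.081 0.161 -1.707
vertex 4.092 -0.599 -1.28
endloop
endfacet
facet normal 0.213 -0.667 0.714
outer loop
vertex 4.06 -1.241 -1.87
vertex 4.092 -0.599 -1.28
vertex 3.338 -1.009 -1.438
endloop
endfacet
facet normal 0.161 -0.895 -0.416
outer loop
vertex 4.029 -0.878 -2.662
vertex 4.06 -1.241 -1.87
vertex 3.299 -1.181 -2.293
endloop
endfacet
facet normal 0.146 0.111 -0.983
outer loop
vertex 4.042 -0.011 -2.562
vertex 4.029 -0.878 -2.662
vertex 3.288 -0.421 -2.72
endloop
endfacet
facet normal 0.188 0.961 -0.202
outer loop
vertex 4.081 0.161 -1.707
vertex 4.042 -0.011 -2.562
vertex 3.32 0.221 -2.13
endloop
endfacet
facet normal 0.229 0.479 0.847
outer loop
vertex 4.092 -0.599 -1.28
vertex 4.081 0.161 -1.707
vertex 3.351 -0.142 -1.338
endloop
endfacet
facet normal 0.786 -0.133 -0.604
outer loop
vertex 0.68 -2.032 2.445
vertex 0.144 -2.109 1.764
vertex 0.45 -1.327 1.99
endloop
endfacet
facet normal 0.048 0.553 0.832
outer loop
vertex 0.68 -2.032 2.445
vertex 0.45 -1.327 1.99
vertex -0.784 -1.951 2.476
endloop
endfacet
facet normal 0.786 -0.133 -0.604
outer loop
vertex 0.45 -1.327 1.99
vertex 0.144 -2.109 1.764
vertex -0.086 -1.404 1.309
endloop
endfacet
facet normal -0.380 0.904 0.197
outer loop
vertex 0.45 -1.327 1.99
vertex -0.086 -1.404 1.309
vertex -0.784 -1.951 2.476
endloop
endfacet
facet normal 0.786 -0.133 -0.604
outer loop
vertex -0.086 -1.404 1.309
vertex 0.144 -2.109 1.764
vertex -0.392 -2.186 1.083
endloop
endfacet
facet normal -0.851 0.423 -0.311
outer loop
vertex -0.086 -1.404 1.309
vertex -0.392 -2.186 1.083
vertex -0.784 -1.951 2.476
endloop
endfacet
facet normal 0.786 -0.134 -0.603
outer loop
vertex -0.392 -2.186 1.083
vertex 0.144 -2.109 1.764
vertex -0.163 -2.891 1.538
endloop
endfacet
facet normal -0.894 -0.408 -0.183
outer loop
vertex -0.392 -2.186 1.083
vertex -0.163 -2.891 1.538
vertex -0.784 -1.951 2.476
endloop
endfacet
facet normal 0.786 -0.134 -0.603
outer loop
vertex -0.163 -2.891 1.538
vertex 0.144 -2.109 1.764
vertex 0.373 -2.814 2.219
endloop
endfacet
facet normal -0.466 -0.760 0.453
outer loop
vertex -0.163 -2.891 1.538
vertex 0.373 -2.814 2.219
vertex -0.784 -1.951 2.476
endloop
endfacet
facet normal 0.786 -0.134 -0.603
outer loop
vertex 0.373 -2.814 2.219
vertex 0.144 -2.109 1.764
vertex 0.68 -2.032 2.445
endloop
endfacet
facet normal 0.005 -0.279 0.960
outer loop
vertex 0.373 -2.814 2.219
vertex 0.68 -2.032 2.445
vertex -0.784 -1.951 2.476
endloop
endfacet

endsolid


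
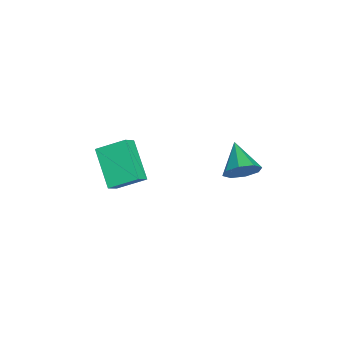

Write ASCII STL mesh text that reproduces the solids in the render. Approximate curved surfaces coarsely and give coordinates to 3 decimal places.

solid 
facet normal -0.656 0.380 -0.652
outer loop
vertex -3.196 -4.211 -1.807
vertex -3.147 -2.869 -1.074
vertex -1.59 -3.585 -3.059
endloop
endfacet
facet normal -0.032 -0.877 -0.479
outer loop
vertex -0.993 -3.931 -2.466
vertex -3.196 -4.211 -1.807
vertex -1.59 -3.585 -3.059
endloop
endfacet
facet normal -0.656 0.380 -0.652
outer loop
vertex -1.59 -3.585 -3.059
vertex -3.147 -2.869 -1.074
vertex -1.541 -2.243 -2.326
endloop
endfacet
facet normal 0.754 0.294 -0.588
outer loop
vertex -1.541 -2.243 -2.326
vertex -0.993 -3.931 -2.466
vertex -1.59 -3.585 -3.059
endloop
endfacet
facet normal -0.754 -0.294 0.588
outer loop
vertex -3.196 -4.211 -1.807
vertex -2.55 -3.215 -0.481
vertex -3.147 -2.869 -1.074
endloop
endfacet
facet normal -0.032 -0.877 -0.479
outer loop
vertex -2.599 -4.557 -1.214
vertex -3.196 -4.211 -1.807
vertex -0.993 -3.931 -2.466
endloop
endfacet
facet normal -0.754 -0.294 0.588
outer loop
vertex -2.599 -4.557 -1.214
vertex -2.55 -3.215 -0.481
vertex -3.196 -4.211 -1.807
endloop
endfacet
facet normal 0.032 0.877 0.479
outer loop
vertex -3.147 -2.869 -1.074
vertex -2.55 -3.215 -0.481
vertex -1.541 -2.243 -2.326
endloop
endfacet
facet normal 0.754 0.294 -0.588
outer loop
vertex -0.944 -2.589 -1.733
vertex -0.993 -3.931 -2.466
vertex -1.541 -2.243 -2.326
endloop
endfacet
facet normal 0.032 0.877 0.479
outer loop
vertex -1.541 -2.243 -2.326
vertex -2.55 -3.215 -0.481
vertex -0.944 -2.589 -1.733
endloop
endfacet
facet normal 0.656 -0.380 0.652
outer loop
vertex -0.944 -2.589 -1.733
vertex -2.599 -4.557 -1.214
vertex -0.993 -3.931 -2.466
endloop
endfacet
facet normal 0.656 -0.380 0.652
outer loop
vertex -2.55 -3.215 -0.481
vertex -2.599 -4.557 -1.214
vertex -0.944 -2.589 -1.733
endloop
endfacet
facet normal 0.867 0.206 -0.453
outer loop
vertex 1.917 1.641 1.978
vertex 1.501 1.801 1.254
vertex 1.741 2.265 1.925
endloop
endfacet
facet normal -0.014 0.081 0.997
outer loop
vertex 1.917 1.641 1.978
vertex 1.741 2.265 1.925
vertex 0.139 1.479 1.966
endloop
endfacet
facet normal 0.868 0.205 -0.452
outer loop
vertex 1.741 2.265 1.925
vertex 1.501 1.801 1.254
vertex 1.425 2.618 1.478
endloop
endfacet
facet normal -0.295 0.638 0.712
outer loop
vertex 1.741 2.265 1.925
vertex 1.425 2.618 1.478
vertex 0.139 1.479 1.966
endloop
endfacet
facet normal 0.867 0.205 -0.454
outer loop
vertex 1.425 2.618 1.478
vertex 1.501 1.801 1.254
vertex 1.153 2.492 0.901
endloop
endfacet
facet normal -0.629 0.766 0.129
outer loop
vertex 1.425 2.618 1.478
vertex 1.153 2.492 0.901
vertex 0.139 1.479 1.966
endloop
endfacet
facet normal 0.867 0.205 -0.453
outer loop
vertex 1.153 2.492 0.901
vertex 1.501 1.801 1.254
vertex 1.085 1.961 0.53
endloop
endfacet
facet normal -0.823 0.392 -0.411
outer loop
vertex 1.153 2.492 0.901
vertex 1.085 1.961 0.53
vertex 0.139 1.479 1.966
endloop
endfacet
facet normal 0.867 0.205 -0.453
outer loop
vertex 1.085 1.961 0.53
vertex 1.501 1.801 1.254
vertex 1.261 1.337 0.584
endloop
endfacet
facet normal -0.762 -0.266 -0.591
outer loop
vertex 1.085 1.961 0.53
vertex 1.261 1.337 0.584
vertex 0.139 1.479 1.966
endloop
endfacet
facet normal 0.868 0.205 -0.453
outer loop
vertex 1.261 1.337 0.584
vertex 1.501 1.801 1.254
vertex 1.577 0.985 1.03
endloop
endfacet
facet normal -0.482 -0.821 -0.307
outer loop
vertex 1.261 1.337 0.584
vertex 1.577 0.985 1.03
vertex 0.139 1.479 1.966
endloop
endfacet
facet normal 0.868 0.205 -0.453
outer loop
vertex 1.577 0.985 1.03
vertex 1.501 1.801 1.254
vertex 1.849 1.111 1.608
endloop
endfacet
facet normal -0.147 -0.950 0.276
outer loop
vertex 1.577 0.985 1.03
vertex 1.849 1.111 1.608
vertex 0.139 1.479 1.966
endloop
endfacet
facet normal 0.868 0.205 -0.453
outer loop
vertex 1.849 1.111 1.608
vertex 1.501 1.801 1.254
vertex 1.917 1.641 1.978
endloop
endfacet
facet normal 0.047 -0.576 0.816
outer loop
vertex 1.849 1.111 1.608
vertex 1.917 1.641 1.978
vertex 0.139 1.479 1.966
endloop
endfacet

endsolid


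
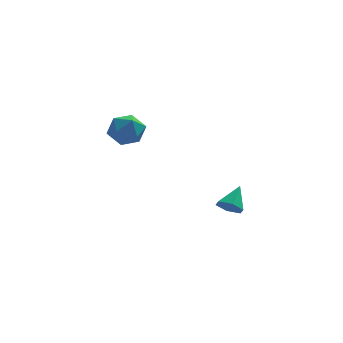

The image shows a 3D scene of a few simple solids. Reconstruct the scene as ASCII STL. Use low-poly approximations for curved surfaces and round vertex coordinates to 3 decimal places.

solid 
facet normal -0.871 0.418 0.259
outer loop
vertex -3.871 -3.176 3.206
vertex -3.558 -3.059 4.069
vertex -3.428 -2.397 3.437
endloop
endfacet
facet normal -0.725 0.539 -0.429
outer loop
vertex -3.871 -3.176 3.206
vertex -3.428 -2.397 3.437
vertex -3.252 -2.806 2.626
endloop
endfacet
facet normal -0.651 -0.093 -0.754
outer loop
vertex -3.871 -3.176 3.206
vertex -3.252 -2.806 2.626
vertex -3.274 -3.722 2.758
endloop
endfacet
facet normal -0.751 -0.604 -0.265
outer loop
vertex -3.871 -3.176 3.206
vertex -3.274 -3.722 2.758
vertex -3.463 -3.878 3.65
endloop
endfacet
facet normal -0.887 -0.287 0.361
outer loop
vertex -3.871 -3.176 3.206
vertex -3.463 -3.878 3.65
vertex -3.558 -3.059 4.069
endloop
endfacet
facet normal -0.098 0.880 -0.465
outer loop
vertex -3.252 -2.806 2.626
vertex -3.428 -2.397 3.437
vertex -2.557 -2.462 3.13
endloop
endfacet
facet normal -0.334 0.684 0.648
outer loop
vertex -3.428 -2.397 3.437
vertex -3.558 -3.059 4.069
vertex -2.746 -2.618 4.022
endloop
endfacet
facet normal -0.362 -0.457 0.812
outer loop
vertex -3.558 -3.059 4.069
vertex -3.463 -3.878 3.65
vertex -2.768 -3.534 4.154
endloop
endfacet
facet normal -0.143 -0.969 -0.200
outer loop
vertex -3.463 -3.878 3.65
vertex -3.274 -3.722 2.758
vertex -2.592 -3.943 3.343
endloop
endfacet
facet normal 0.020 -0.143 -0.989
outer loop
vertex -3.274 -3.722 2.758
vertex -3.252 -2.806 2.626
vertex -2.462 -3.281 2.711
endloop
endfacet
facet normal 0.751 0.604 0.265
outer loop
vertex -2.149 -3.164 3.574
vertex -2.557 -2.462 3.13
vertex -2.746 -2.618 4.022
endloop
endfacet
facet normal 0.651 0.093 0.754
outer loop
vertex -2.149 -3.164 3.574
vertex -2.746 -2.618 4.022
vertex -2.768 -3.534 4.154
endloop
endfacet
facet normal 0.725 -0.539 0.429
outer loop
vertex -2.149 -3.164 3.574
vertex -2.768 -3.534 4.154
vertex -2.592 -3.943 3.343
endloop
endfacet
facet normal 0.871 -0.418 -0.259
outer loop
vertex -2.149 -3.164 3.574
vertex -2.592 -3.943 3.343
vertex -2.462 -3.281 2.711
endloop
endfacet
facet normal 0.887 0.287 -0.361
outer loop
vertex -2.149 -3.164 3.574
vertex -2.462 -3.281 2.711
vertex -2.557 -2.462 3.13
endloop
endfacet
facet normal 0.143 0.969 0.200
outer loop
vertex -2.746 -2.618 4.022
vertex -2.557 -2.462 3.13
vertex -3.428 -2.397 3.437
endloop
endfacet
facet normal -0.020 0.143 0.989
outer loop
vertex -2.768 -3.534 4.154
vertex -2.746 -2.618 4.022
vertex -3.558 -3.059 4.069
endloop
endfacet
facet normal 0.098 -0.880 0.465
outer loop
vertex -2.592 -3.943 3.343
vertex -2.768 -3.534 4.154
vertex -3.463 -3.878 3.65
endloop
endfacet
facet normal 0.334 -0.684 -0.648
outer loop
vertex -2.462 -3.281 2.711
vertex -2.592 -3.943 3.343
vertex -3.274 -3.722 2.758
endloop
endfacet
facet normal 0.362 0.457 -0.812
outer loop
vertex -2.557 -2.462 3.13
vertex -2.462 -3.281 2.711
vertex -3.252 -2.806 2.626
endloop
endfacet
facet normal -0.410 -0.683 -0.604
outer loop
vertex 2.234 -1.104 -3.264
vertex 1.713 -1.208 -2.793
vertex 1.641 -0.716 -3.3
endloop
endfacet
facet normal 0.499 0.718 -0.485
outer loop
vertex 2.234 -1.104 -3.264
vertex 1.641 -0.716 -3.3
vertex 2.287 -0.252 -1.947
endloop
endfacet
facet normal -0.410 -0.683 -0.605
outer loop
vertex 1.641 -0.716 -3.3
vertex 1.713 -1.208 -2.793
vertex 1.119 -0.82 -2.829
endloop
endfacet
facet normal -0.331 0.930 -0.161
outer loop
vertex 1.641 -0.716 -3.3
vertex 1.119 -0.82 -2.829
vertex 2.287 -0.252 -1.947
endloop
endfacet
facet normal -0.409 -0.683 -0.605
outer loop
vertex 1.119 -0.82 -2.829
vertex 1.713 -1.208 -2.793
vertex 1.192 -1.312 -2.323
endloop
endfacet
facet normal -0.665 0.485 0.568
outer loop
vertex 1.119 -0.82 -2.829
vertex 1.192 -1.312 -2.323
vertex 2.287 -0.252 -1.947
endloop
endfacet
facet normal -0.410 -0.682 -0.605
outer loop
vertex 1.192 -1.312 -2.323
vertex 1.713 -1.208 -2.793
vertex 1.785 -1.7 -2.287
endloop
endfacet
facet normal -0.170 -0.169 0.971
outer loop
vertex 1.192 -1.312 -2.323
vertex 1.785 -1.7 -2.287
vertex 2.287 -0.252 -1.947
endloop
endfacet
facet normal -0.411 -0.682 -0.605
outer loop
vertex 1.785 -1.7 -2.287
vertex 1.713 -1.208 -2.793
vertex 2.306 -1.596 -2.758
endloop
endfacet
facet normal 0.661 -0.381 0.647
outer loop
vertex 1.785 -1.7 -2.287
vertex 2.306 -1.596 -2.758
vertex 2.287 -0.252 -1.947
endloop
endfacet
facet normal -0.411 -0.682 -0.605
outer loop
vertex 2.306 -1.596 -2.758
vertex 1.713 -1.208 -2.793
vertex 2.234 -1.104 -3.264
endloop
endfacet
facet normal 0.995 0.063 -0.081
outer loop
vertex 2.306 -1.596 -2.758
vertex 2.234 -1.104 -3.264
vertex 2.287 -0.252 -1.947
endloop
endfacet

endsolid


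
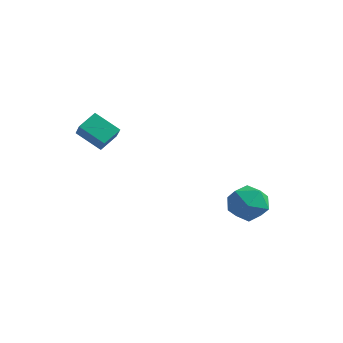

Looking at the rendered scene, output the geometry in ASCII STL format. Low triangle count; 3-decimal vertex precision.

solid 
facet normal -0.510 0.492 -0.705
outer loop
vertex -3.122 -3.51 2.928
vertex -2.906 -2.541 3.448
vertex -1.856 -3.358 2.119
endloop
endfacet
facet normal -0.193 -0.865 -0.464
outer loop
vertex -1.254 -3.939 2.952
vertex -3.122 -3.51 2.928
vertex -1.856 -3.358 2.119
endloop
endfacet
facet normal -0.510 0.492 -0.705
outer loop
vertex -1.856 -3.358 2.119
vertex -2.906 -2.541 3.448
vertex -1.64 -2.389 2.639
endloop
endfacet
facet normal 0.838 0.101 -0.536
outer loop
vertex -1.64 -2.389 2.639
vertex -1.254 -3.939 2.952
vertex -1.856 -3.358 2.119
endloop
endfacet
facet normal -0.838 -0.101 0.536
outer loop
vertex -3.122 -3.51 2.928
vertex -2.304 -3.122 4.281
vertex -2.906 -2.541 3.448
endloop
endfacet
facet normal -0.193 -0.865 -0.464
outer loop
vertex -2.52 -4.091 3.761
vertex -3.122 -3.51 2.928
vertex -1.254 -3.939 2.952
endloop
endfacet
facet normal -0.838 -0.101 0.536
outer loop
vertex -2.52 -4.091 3.761
vertex -2.304 -3.122 4.281
vertex -3.122 -3.51 2.928
endloop
endfacet
facet normal 0.193 0.865 0.464
outer loop
vertex -2.906 -2.541 3.448
vertex -2.304 -3.122 4.281
vertex -1.64 -2.389 2.639
endloop
endfacet
facet normal 0.838 0.101 -0.536
outer loop
vertex -1.038 -2.97 3.472
vertex -1.254 -3.939 2.952
vertex -1.64 -2.389 2.639
endloop
endfacet
facet normal 0.193 0.865 0.464
outer loop
vertex -1.64 -2.389 2.639
vertex -2.304 -3.122 4.281
vertex -1.038 -2.97 3.472
endloop
endfacet
facet normal 0.510 -0.492 0.705
outer loop
vertex -1.038 -2.97 3.472
vertex -2.52 -4.091 3.761
vertex -1.254 -3.939 2.952
endloop
endfacet
facet normal 0.510 -0.492 0.705
outer loop
vertex -2.304 -3.122 4.281
vertex -2.52 -4.091 3.761
vertex -1.038 -2.97 3.472
endloop
endfacet
facet normal -0.784 0.601 0.154
outer loop
vertex 2.364 2.822 -2.93
vertex 1.762 1.915 -2.453
vertex 2.432 2.612 -1.763
endloop
endfacet
facet normal -0.173 0.967 0.184
outer loop
vertex 2.364 2.822 -2.93
vertex 2.432 2.612 -1.763
vertex 3.409 2.903 -2.372
endloop
endfacet
facet normal 0.166 0.883 -0.439
outer loop
vertex 2.364 2.822 -2.93
vertex 3.409 2.903 -2.372
vertex 3.344 2.385 -3.439
endloop
endfacet
facet normal -0.236 0.465 -0.853
outer loop
vertex 2.364 2.822 -2.93
vertex 3.344 2.385 -3.439
vertex 2.326 1.774 -3.49
endloop
endfacet
facet normal -0.824 0.290 -0.487
outer loop
vertex 2.364 2.822 -2.93
vertex 2.326 1.774 -3.49
vertex 1.762 1.915 -2.453
endloop
endfacet
facet normal 0.231 0.680 0.696
outer loop
vertex 3.409 2.903 -2.372
vertex 2.432 2.612 -1.763
vertex 3.454 2.046 -1.55
endloop
endfacet
facet normal -0.757 0.087 0.648
outer loop
vertex 2.432 2.612 -1.763
vertex 1.762 1.915 -2.453
vertex 2.436 1.435 -1.601
endloop
endfacet
facet normal -0.821 -0.417 -0.390
outer loop
vertex 1.762 1.915 -2.453
vertex 2.326 1.774 -3.49
vertex 2.371 0.917 -2.668
endloop
endfacet
facet normal 0.130 -0.135 -0.982
outer loop
vertex 2.326 1.774 -3.49
vertex 3.344 2.385 -3.439
vertex 3.348 1.208 -3.277
endloop
endfacet
facet normal 0.780 0.543 -0.311
outer loop
vertex 3.344 2.385 -3.439
vertex 3.409 2.903 -2.372
vertex 4.018 1.905 -2.587
endloop
endfacet
facet normal 0.236 -0.465 0.853
outer loop
vertex 3.416 0.998 -2.11
vertex 3.454 2.046 -1.55
vertex 2.436 1.435 -1.601
endloop
endfacet
facet normal -0.166 -0.883 0.439
outer loop
vertex 3.416 0.998 -2.11
vertex 2.436 1.435 -1.601
vertex 2.371 0.917 -2.668
endloop
endfacet
facet normal 0.173 -0.967 -0.184
outer loop
vertex 3.416 0.998 -2.11
vertex 2.371 0.917 -2.668
vertex 3.348 1.208 -3.277
endloop
endfacet
facet normal 0.784 -0.601 -0.154
outer loop
vertex 3.416 0.998 -2.11
vertex 3.348 1.208 -3.277
vertex 4.018 1.905 -2.587
endloop
endfacet
facet normal 0.824 -0.290 0.487
outer loop
vertex 3.416 0.998 -2.11
vertex 4.018 1.905 -2.587
vertex 3.454 2.046 -1.55
endloop
endfacet
facet normal -0.130 0.135 0.982
outer loop
vertex 2.436 1.435 -1.601
vertex 3.454 2.046 -1.55
vertex 2.432 2.612 -1.763
endloop
endfacet
facet normal -0.780 -0.543 0.311
outer loop
vertex 2.371 0.917 -2.668
vertex 2.436 1.435 -1.601
vertex 1.762 1.915 -2.453
endloop
endfacet
facet normal -0.231 -0.680 -0.696
outer loop
vertex 3.348 1.208 -3.277
vertex 2.371 0.917 -2.668
vertex 2.326 1.774 -3.49
endloop
endfacet
facet normal 0.757 -0.087 -0.648
outer loop
vertex 4.018 1.905 -2.587
vertex 3.348 1.208 -3.277
vertex 3.344 2.385 -3.439
endloop
endfacet
facet normal 0.821 0.417 0.390
outer loop
vertex 3.454 2.046 -1.55
vertex 4.018 1.905 -2.587
vertex 3.409 2.903 -2.372
endloop
endfacet

endsolid


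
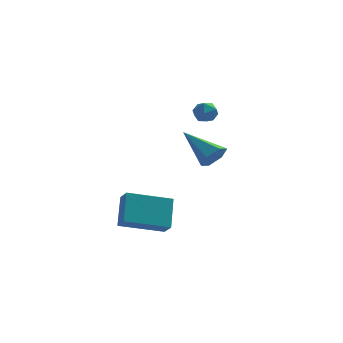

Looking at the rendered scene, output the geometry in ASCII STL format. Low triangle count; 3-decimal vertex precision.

solid 
facet normal -0.569 0.820 -0.056
outer loop
vertex 2.628 2.933 1.518
vertex 2.102 2.558 1.373
vertex 2.244 2.7 2.005
endloop
endfacet
facet normal -0.036 0.912 0.408
outer loop
vertex 2.628 2.933 1.518
vertex 2.244 2.7 2.005
vertex 2.903 2.696 2.072
endloop
endfacet
facet normal 0.579 0.813 0.060
outer loop
vertex 2.628 2.933 1.518
vertex 2.903 2.696 2.072
vertex 3.168 2.551 1.482
endloop
endfacet
facet normal 0.426 0.661 -0.618
outer loop
vertex 2.628 2.933 1.518
vertex 3.168 2.551 1.482
vertex 2.673 2.466 1.05
endloop
endfacet
facet normal -0.284 0.665 -0.691
outer loop
vertex 2.628 2.933 1.518
vertex 2.673 2.466 1.05
vertex 2.102 2.558 1.373
endloop
endfacet
facet normal -0.090 0.406 0.909
outer loop
vertex 2.903 2.696 2.072
vertex 2.244 2.7 2.005
vertex 2.547 2.174 2.27
endloop
endfacet
facet normal -0.954 0.257 0.157
outer loop
vertex 2.244 2.7 2.005
vertex 2.102 2.558 1.373
vertex 2.052 2.089 1.838
endloop
endfacet
facet normal -0.492 0.005 -0.871
outer loop
vertex 2.102 2.558 1.373
vertex 2.673 2.466 1.05
vertex 2.317 1.944 1.248
endloop
endfacet
facet normal 0.658 -0.001 -0.753
outer loop
vertex 2.673 2.466 1.05
vertex 3.168 2.551 1.482
vertex 2.976 1.94 1.315
endloop
endfacet
facet normal 0.905 0.247 0.346
outer loop
vertex 3.168 2.551 1.482
vertex 2.903 2.696 2.072
vertex 3.118 2.082 1.947
endloop
endfacet
facet normal -0.426 -0.661 0.618
outer loop
vertex 2.592 1.707 1.802
vertex 2.547 2.174 2.27
vertex 2.052 2.089 1.838
endloop
endfacet
facet normal -0.579 -0.813 -0.060
outer loop
vertex 2.592 1.707 1.802
vertex 2.052 2.089 1.838
vertex 2.317 1.944 1.248
endloop
endfacet
facet normal 0.036 -0.912 -0.408
outer loop
vertex 2.592 1.707 1.802
vertex 2.317 1.944 1.248
vertex 2.976 1.94 1.315
endloop
endfacet
facet normal 0.569 -0.820 0.056
outer loop
vertex 2.592 1.707 1.802
vertex 2.976 1.94 1.315
vertex 3.118 2.082 1.947
endloop
endfacet
facet normal 0.284 -0.665 0.691
outer loop
vertex 2.592 1.707 1.802
vertex 3.118 2.082 1.947
vertex 2.547 2.174 2.27
endloop
endfacet
facet normal -0.658 0.001 0.753
outer loop
vertex 2.052 2.089 1.838
vertex 2.547 2.174 2.27
vertex 2.244 2.7 2.005
endloop
endfacet
facet normal -0.905 -0.247 -0.346
outer loop
vertex 2.317 1.944 1.248
vertex 2.052 2.089 1.838
vertex 2.102 2.558 1.373
endloop
endfacet
facet normal 0.090 -0.406 -0.909
outer loop
vertex 2.976 1.94 1.315
vertex 2.317 1.944 1.248
vertex 2.673 2.466 1.05
endloop
endfacet
facet normal 0.954 -0.257 -0.157
outer loop
vertex 3.118 2.082 1.947
vertex 2.976 1.94 1.315
vertex 3.168 2.551 1.482
endloop
endfacet
facet normal 0.492 -0.005 0.871
outer loop
vertex 2.547 2.174 2.27
vertex 3.118 2.082 1.947
vertex 2.903 2.696 2.072
endloop
endfacet
facet normal 0.686 -0.514 -0.516
outer loop
vertex 3.465 -2.493 1.301
vertex 3.23 -2.185 0.682
vertex 3.76 -1.866 1.069
endloop
endfacet
facet normal 0.371 0.163 0.914
outer loop
vertex 3.465 -2.493 1.301
vertex 3.76 -1.866 1.069
vertex 1.85 -1.155 1.718
endloop
endfacet
facet normal 0.686 -0.513 -0.516
outer loop
vertex 3.76 -1.866 1.069
vertex 3.23 -2.185 0.682
vertex 3.524 -1.559 0.45
endloop
endfacet
facet normal 0.416 0.868 0.272
outer loop
vertex 3.76 -1.866 1.069
vertex 3.524 -1.559 0.45
vertex 1.85 -1.155 1.718
endloop
endfacet
facet normal 0.686 -0.513 -0.516
outer loop
vertex 3.524 -1.559 0.45
vertex 3.23 -2.185 0.682
vertex 2.994 -1.878 0.063
endloop
endfacet
facet normal -0.161 0.859 -0.487
outer loop
vertex 3.524 -1.559 0.45
vertex 2.994 -1.878 0.063
vertex 1.85 -1.155 1.718
endloop
endfacet
facet normal 0.687 -0.512 -0.516
outer loop
vertex 2.994 -1.878 0.063
vertex 3.23 -2.185 0.682
vertex 2.7 -2.505 0.294
endloop
endfacet
facet normal -0.783 0.145 -0.605
outer loop
vertex 2.994 -1.878 0.063
vertex 2.7 -2.505 0.294
vertex 1.85 -1.155 1.718
endloop
endfacet
facet normal 0.687 -0.513 -0.515
outer loop
vertex 2.7 -2.505 0.294
vertex 3.23 -2.185 0.682
vertex 2.935 -2.812 0.913
endloop
endfacet
facet normal -0.828 -0.560 0.037
outer loop
vertex 2.7 -2.505 0.294
vertex 2.935 -2.812 0.913
vertex 1.85 -1.155 1.718
endloop
endfacet
facet normal 0.686 -0.513 -0.516
outer loop
vertex 2.935 -2.812 0.913
vertex 3.23 -2.185 0.682
vertex 3.465 -2.493 1.301
endloop
endfacet
facet normal -0.251 -0.551 0.796
outer loop
vertex 2.935 -2.812 0.913
vertex 3.465 -2.493 1.301
vertex 1.85 -1.155 1.718
endloop
endfacet
facet normal -0.924 -0.273 0.267
outer loop
vertex -0.395 -3.222 -1.08
vertex -0.715 -2.647 -1.601
vertex -0.417 -4.323 -2.281
endloop
endfacet
facet normal 0.381 -0.685 0.621
outer loop
vertex 1.515 -3.753 -2.839
vertex -0.395 -3.222 -1.08
vertex -0.417 -4.323 -2.281
endloop
endfacet
facet normal -0.924 -0.273 0.267
outer loop
vertex -0.417 -4.323 -2.281
vertex -0.715 -2.647 -1.601
vertex -0.737 -3.748 -2.803
endloop
endfacet
facet normal -0.013 -0.676 -0.737
outer loop
vertex -0.737 -3.748 -2.803
vertex 1.515 -3.753 -2.839
vertex -0.417 -4.323 -2.281
endloop
endfacet
facet normal 0.014 0.676 0.737
outer loop
vertex -0.395 -3.222 -1.08
vertex 1.217 -2.077 -2.159
vertex -0.715 -2.647 -1.601
endloop
endfacet
facet normal 0.381 -0.685 0.621
outer loop
vertex 1.537 -2.652 -1.637
vertex -0.395 -3.222 -1.08
vertex 1.515 -3.753 -2.839
endloop
endfacet
facet normal 0.013 0.676 0.737
outer loop
vertex 1.537 -2.652 -1.637
vertex 1.217 -2.077 -2.159
vertex -0.395 -3.222 -1.08
endloop
endfacet
facet normal -0.381 0.685 -0.621
outer loop
vertex -0.715 -2.647 -1.601
vertex 1.217 -2.077 -2.159
vertex -0.737 -3.748 -2.803
endloop
endfacet
facet normal -0.013 -0.675 -0.737
outer loop
vertex 1.195 -3.178 -3.36
vertex 1.515 -3.753 -2.839
vertex -0.737 -3.748 -2.803
endloop
endfacet
facet normal -0.381 0.685 -0.621
outer loop
vertex -0.737 -3.748 -2.803
vertex 1.217 -2.077 -2.159
vertex 1.195 -3.178 -3.36
endloop
endfacet
facet normal 0.924 0.273 -0.267
outer loop
vertex 1.195 -3.178 -3.36
vertex 1.537 -2.652 -1.637
vertex 1.515 -3.753 -2.839
endloop
endfacet
facet normal 0.924 0.272 -0.267
outer loop
vertex 1.217 -2.077 -2.159
vertex 1.537 -2.652 -1.637
vertex 1.195 -3.178 -3.36
endloop
endfacet

endsolid


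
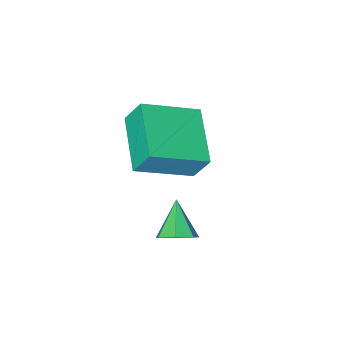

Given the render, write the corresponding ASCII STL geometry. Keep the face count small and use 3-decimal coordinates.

solid 
facet normal -0.877 0.276 -0.394
outer loop
vertex -0.921 -2.265 2.202
vertex -0.069 -0.435 1.587
vertex -0.626 -2.733 1.218
endloop
endfacet
facet normal -0.404 -0.867 0.291
outer loop
vertex 1.189 -3.305 2.033
vertex -0.921 -2.265 2.202
vertex -0.626 -2.733 1.218
endloop
endfacet
facet normal -0.877 0.276 -0.394
outer loop
vertex -0.626 -2.733 1.218
vertex -0.069 -0.435 1.587
vertex 0.226 -0.904 0.602
endloop
endfacet
facet normal 0.261 -0.415 -0.872
outer loop
vertex 0.226 -0.904 0.602
vertex 1.189 -3.305 2.033
vertex -0.626 -2.733 1.218
endloop
endfacet
facet normal -0.261 0.414 0.872
outer loop
vertex -0.921 -2.265 2.202
vertex 1.746 -1.007 2.402
vertex -0.069 -0.435 1.587
endloop
endfacet
facet normal -0.404 -0.867 0.292
outer loop
vertex 0.894 -2.836 3.018
vertex -0.921 -2.265 2.202
vertex 1.189 -3.305 2.033
endloop
endfacet
facet normal -0.261 0.415 0.871
outer loop
vertex 0.894 -2.836 3.018
vertex 1.746 -1.007 2.402
vertex -0.921 -2.265 2.202
endloop
endfacet
facet normal 0.404 0.867 -0.292
outer loop
vertex -0.069 -0.435 1.587
vertex 1.746 -1.007 2.402
vertex 0.226 -0.904 0.602
endloop
endfacet
facet normal 0.261 -0.415 -0.872
outer loop
vertex 2.041 -1.475 1.418
vertex 1.189 -3.305 2.033
vertex 0.226 -0.904 0.602
endloop
endfacet
facet normal 0.404 0.867 -0.291
outer loop
vertex 0.226 -0.904 0.602
vertex 1.746 -1.007 2.402
vertex 2.041 -1.475 1.418
endloop
endfacet
facet normal 0.877 -0.276 0.394
outer loop
vertex 2.041 -1.475 1.418
vertex 0.894 -2.836 3.018
vertex 1.189 -3.305 2.033
endloop
endfacet
facet normal 0.877 -0.276 0.394
outer loop
vertex 1.746 -1.007 2.402
vertex 0.894 -2.836 3.018
vertex 2.041 -1.475 1.418
endloop
endfacet
facet normal 0.409 0.655 -0.635
outer loop
vertex 2.492 1.56 1.161
vertex 2.223 1.243 0.661
vertex 1.977 1.734 1.009
endloop
endfacet
facet normal -0.152 0.356 0.922
outer loop
vertex 2.492 1.56 1.161
vertex 1.977 1.734 1.009
vertex 1.697 0.397 1.479
endloop
endfacet
facet normal 0.408 0.655 -0.636
outer loop
vertex 1.977 1.734 1.009
vertex 2.223 1.243 0.661
vertex 1.647 1.538 0.595
endloop
endfacet
facet normal -0.807 0.339 0.483
outer loop
vertex 1.977 1.734 1.009
vertex 1.647 1.538 0.595
vertex 1.697 0.397 1.479
endloop
endfacet
facet normal 0.409 0.656 -0.634
outer loop
vertex 1.647 1.538 0.595
vertex 2.223 1.243 0.661
vertex 1.752 1.121 0.231
endloop
endfacet
facet normal -0.982 -0.139 -0.124
outer loop
vertex 1.647 1.538 0.595
vertex 1.752 1.121 0.231
vertex 1.697 0.397 1.479
endloop
endfacet
facet normal 0.408 0.657 -0.634
outer loop
vertex 1.752 1.121 0.231
vertex 2.223 1.243 0.661
vertex 2.211 0.796 0.19
endloop
endfacet
facet normal -0.545 -0.715 -0.439
outer loop
vertex 1.752 1.121 0.231
vertex 2.211 0.796 0.19
vertex 1.697 0.397 1.479
endloop
endfacet
facet normal 0.407 0.657 -0.634
outer loop
vertex 2.211 0.796 0.19
vertex 2.223 1.243 0.661
vertex 2.679 0.808 0.503
endloop
endfacet
facet normal 0.176 -0.958 -0.226
outer loop
vertex 2.211 0.796 0.19
vertex 2.679 0.808 0.503
vertex 1.697 0.397 1.479
endloop
endfacet
facet normal 0.408 0.657 -0.634
outer loop
vertex 2.679 0.808 0.503
vertex 2.223 1.243 0.661
vertex 2.804 1.148 0.936
endloop
endfacet
facet normal 0.638 -0.684 0.353
outer loop
vertex 2.679 0.808 0.503
vertex 2.804 1.148 0.936
vertex 1.697 0.397 1.479
endloop
endfacet
facet normal 0.408 0.656 -0.635
outer loop
vertex 2.804 1.148 0.936
vertex 2.223 1.243 0.661
vertex 2.492 1.56 1.161
endloop
endfacet
facet normal 0.492 -0.100 0.865
outer loop
vertex 2.804 1.148 0.936
vertex 2.492 1.56 1.161
vertex 1.697 0.397 1.479
endloop
endfacet

endsolid


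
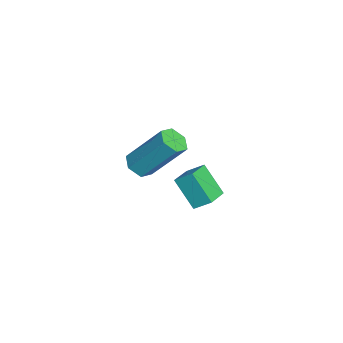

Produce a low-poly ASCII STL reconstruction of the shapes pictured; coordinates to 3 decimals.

solid 
facet normal -0.144 -0.608 -0.781
outer loop
vertex 3.906 1.333 -0.264
vertex 3.432 1.722 -0.479
vertex 4.045 1.822 -0.67
endloop
endfacet
facet normal 0.966 -0.257 0.022
outer loop
vertex 3.906 1.333 -0.264
vertex 4.045 1.822 -0.67
vertex 4.223 2.67 1.454
endloop
endfacet
facet normal 0.967 -0.256 0.021
outer loop
vertex 4.223 2.67 1.454
vertex 4.045 1.822 -0.67
vertex 4.361 3.158 1.048
endloop
endfacet
facet normal 0.144 0.609 0.780
outer loop
vertex 4.223 2.67 1.454
vertex 4.361 3.158 1.048
vertex 3.748 3.058 1.239
endloop
endfacet
facet normal -0.144 -0.609 -0.780
outer loop
vertex 4.045 1.822 -0.67
vertex 3.432 1.722 -0.479
vertex 3.57 2.21 -0.885
endloop
endfacet
facet normal 0.667 0.523 -0.530
outer loop
vertex 4.045 1.822 -0.67
vertex 3.57 2.21 -0.885
vertex 4.361 3.158 1.048
endloop
endfacet
facet normal 0.669 0.522 -0.530
outer loop
vertex 4.361 3.158 1.048
vertex 3.57 2.21 -0.885
vertex 3.887 3.547 0.833
endloop
endfacet
facet normal 0.144 0.608 0.781
outer loop
vertex 4.361 3.158 1.048
vertex 3.887 3.547 0.833
vertex 3.748 3.058 1.239
endloop
endfacet
facet normal -0.144 -0.609 -0.780
outer loop
vertex 3.57 2.21 -0.885
vertex 3.432 1.722 -0.479
vertex 2.957 2.11 -0.694
endloop
endfacet
facet normal -0.299 0.779 -0.551
outer loop
vertex 3.57 2.21 -0.885
vertex 2.957 2.11 -0.694
vertex 3.887 3.547 0.833
endloop
endfacet
facet normal -0.299 0.779 -0.551
outer loop
vertex 3.887 3.547 0.833
vertex 2.957 2.11 -0.694
vertex 3.274 3.447 1.024
endloop
endfacet
facet normal 0.144 0.608 0.781
outer loop
vertex 3.887 3.547 0.833
vertex 3.274 3.447 1.024
vertex 3.748 3.058 1.239
endloop
endfacet
facet normal -0.144 -0.609 -0.780
outer loop
vertex 2.957 2.11 -0.694
vertex 3.432 1.722 -0.479
vertex 2.819 1.622 -0.288
endloop
endfacet
facet normal -0.966 0.256 -0.021
outer loop
vertex 2.957 2.11 -0.694
vertex 2.819 1.622 -0.288
vertex 3.274 3.447 1.024
endloop
endfacet
facet normal -0.966 0.257 -0.022
outer loop
vertex 3.274 3.447 1.024
vertex 2.819 1.622 -0.288
vertex 3.135 2.958 1.43
endloop
endfacet
facet normal 0.144 0.608 0.781
outer loop
vertex 3.274 3.447 1.024
vertex 3.135 2.958 1.43
vertex 3.748 3.058 1.239
endloop
endfacet
facet normal -0.144 -0.608 -0.781
outer loop
vertex 2.819 1.622 -0.288
vertex 3.432 1.722 -0.479
vertex 3.293 1.233 -0.073
endloop
endfacet
facet normal -0.669 -0.522 0.529
outer loop
vertex 2.819 1.622 -0.288
vertex 3.293 1.233 -0.073
vertex 3.135 2.958 1.43
endloop
endfacet
facet normal -0.667 -0.523 0.530
outer loop
vertex 3.135 2.958 1.43
vertex 3.293 1.233 -0.073
vertex 3.61 2.57 1.645
endloop
endfacet
facet normal 0.144 0.609 0.780
outer loop
vertex 3.135 2.958 1.43
vertex 3.61 2.57 1.645
vertex 3.748 3.058 1.239
endloop
endfacet
facet normal -0.144 -0.608 -0.781
outer loop
vertex 3.293 1.233 -0.073
vertex 3.432 1.722 -0.479
vertex 3.906 1.333 -0.264
endloop
endfacet
facet normal 0.299 -0.779 0.551
outer loop
vertex 3.293 1.233 -0.073
vertex 3.906 1.333 -0.264
vertex 3.61 2.57 1.645
endloop
endfacet
facet normal 0.299 -0.779 0.551
outer loop
vertex 3.61 2.57 1.645
vertex 3.906 1.333 -0.264
vertex 4.223 2.67 1.454
endloop
endfacet
facet normal 0.144 0.609 0.780
outer loop
vertex 3.61 2.57 1.645
vertex 4.223 2.67 1.454
vertex 3.748 3.058 1.239
endloop
endfacet
facet normal -0.424 -0.489 0.762
outer loop
vertex 1.16 3.709 -2.787
vertex 0.135 4.185 -3.051
vertex 0.974 3.001 -3.345
endloop
endfacet
facet normal 0.883 -0.411 0.228
outer loop
vertex 1.645 3.775 -4.549
vertex 1.16 3.709 -2.787
vertex 0.974 3.001 -3.345
endloop
endfacet
facet normal -0.425 -0.490 0.761
outer loop
vertex 0.974 3.001 -3.345
vertex 0.135 4.185 -3.051
vertex -0.05 3.478 -3.609
endloop
endfacet
facet normal -0.202 -0.769 -0.607
outer loop
vertex -0.05 3.478 -3.609
vertex 1.645 3.775 -4.549
vertex 0.974 3.001 -3.345
endloop
endfacet
facet normal 0.201 0.769 0.607
outer loop
vertex 1.16 3.709 -2.787
vertex 0.806 4.959 -4.255
vertex 0.135 4.185 -3.051
endloop
endfacet
facet normal 0.883 -0.411 0.228
outer loop
vertex 1.83 4.482 -3.991
vertex 1.16 3.709 -2.787
vertex 1.645 3.775 -4.549
endloop
endfacet
facet normal 0.202 0.769 0.606
outer loop
vertex 1.83 4.482 -3.991
vertex 0.806 4.959 -4.255
vertex 1.16 3.709 -2.787
endloop
endfacet
facet normal -0.883 0.411 -0.228
outer loop
vertex 0.135 4.185 -3.051
vertex 0.806 4.959 -4.255
vertex -0.05 3.478 -3.609
endloop
endfacet
facet normal -0.201 -0.770 -0.606
outer loop
vertex 0.62 4.251 -4.813
vertex 1.645 3.775 -4.549
vertex -0.05 3.478 -3.609
endloop
endfacet
facet normal -0.883 0.411 -0.227
outer loop
vertex -0.05 3.478 -3.609
vertex 0.806 4.959 -4.255
vertex 0.62 4.251 -4.813
endloop
endfacet
facet normal 0.424 0.490 -0.762
outer loop
vertex 0.62 4.251 -4.813
vertex 1.83 4.482 -3.991
vertex 1.645 3.775 -4.549
endloop
endfacet
facet normal 0.424 0.489 -0.762
outer loop
vertex 0.806 4.959 -4.255
vertex 1.83 4.482 -3.991
vertex 0.62 4.251 -4.813
endloop
endfacet

endsolid
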